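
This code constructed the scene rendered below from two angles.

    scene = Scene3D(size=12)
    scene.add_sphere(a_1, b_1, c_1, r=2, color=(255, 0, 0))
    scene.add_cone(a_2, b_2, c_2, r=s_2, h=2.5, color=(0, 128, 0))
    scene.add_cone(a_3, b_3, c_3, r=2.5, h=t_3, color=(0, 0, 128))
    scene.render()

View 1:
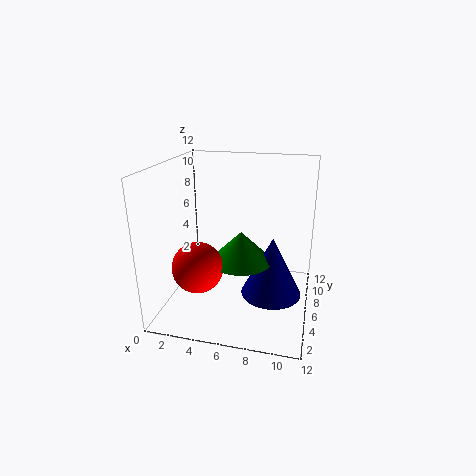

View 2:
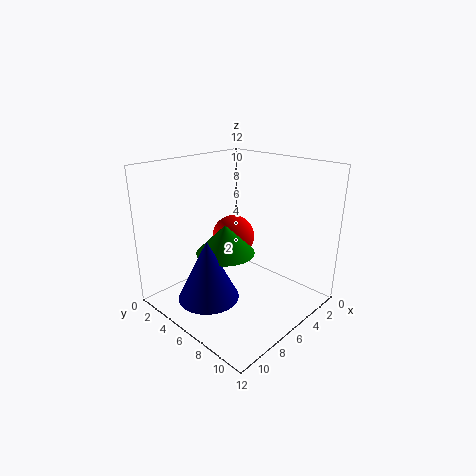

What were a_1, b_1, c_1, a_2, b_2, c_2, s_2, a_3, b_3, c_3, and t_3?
a_1 = 3.5; b_1 = 3; c_1 = 4.5; a_2 = 6.5; b_2 = 5; c_2 = 4.5; s_2 = 2.5; a_3 = 9; b_3 = 5.5; c_3 = 1.5; t_3 = 5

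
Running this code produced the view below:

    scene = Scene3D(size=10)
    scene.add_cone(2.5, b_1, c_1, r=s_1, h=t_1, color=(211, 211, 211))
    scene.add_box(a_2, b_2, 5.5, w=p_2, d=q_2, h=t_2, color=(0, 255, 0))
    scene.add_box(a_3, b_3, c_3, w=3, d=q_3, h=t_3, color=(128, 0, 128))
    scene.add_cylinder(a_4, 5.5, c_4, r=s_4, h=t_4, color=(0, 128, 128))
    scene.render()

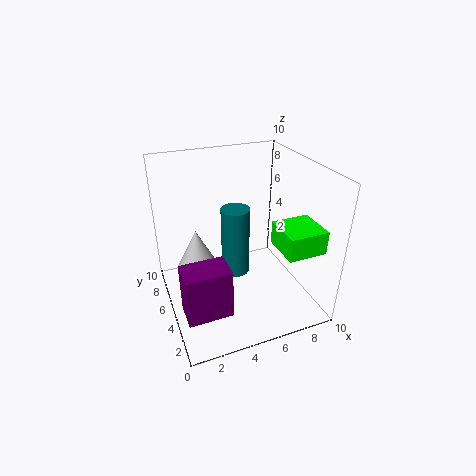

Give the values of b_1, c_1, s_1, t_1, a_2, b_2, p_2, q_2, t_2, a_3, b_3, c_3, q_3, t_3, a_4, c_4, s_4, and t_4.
b_1 = 7, c_1 = 2, s_1 = 1.5, t_1 = 3, a_2 = 6.5, b_2 = 0.5, p_2 = 2.5, q_2 = 2.5, t_2 = 1.5, a_3 = 0.5, b_3 = 2, c_3 = 1, q_3 = 2, t_3 = 3.5, a_4 = 5, c_4 = 2, s_4 = 1, t_4 = 5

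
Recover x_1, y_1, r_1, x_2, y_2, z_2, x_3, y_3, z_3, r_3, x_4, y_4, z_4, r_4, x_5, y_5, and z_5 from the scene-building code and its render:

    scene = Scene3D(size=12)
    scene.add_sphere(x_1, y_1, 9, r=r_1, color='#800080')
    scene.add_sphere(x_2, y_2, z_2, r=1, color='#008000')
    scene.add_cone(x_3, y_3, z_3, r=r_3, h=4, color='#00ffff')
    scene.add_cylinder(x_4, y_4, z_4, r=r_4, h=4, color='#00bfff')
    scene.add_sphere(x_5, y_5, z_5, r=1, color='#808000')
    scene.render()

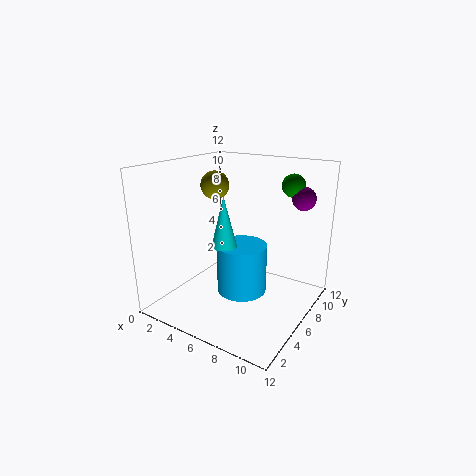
x_1 = 10
y_1 = 10
r_1 = 1
x_2 = 9
y_2 = 10
z_2 = 10
x_3 = 6
y_3 = 4
z_3 = 6
r_3 = 1
x_4 = 7
y_4 = 5
z_4 = 2
r_4 = 2
x_5 = 6
y_5 = 3
z_5 = 11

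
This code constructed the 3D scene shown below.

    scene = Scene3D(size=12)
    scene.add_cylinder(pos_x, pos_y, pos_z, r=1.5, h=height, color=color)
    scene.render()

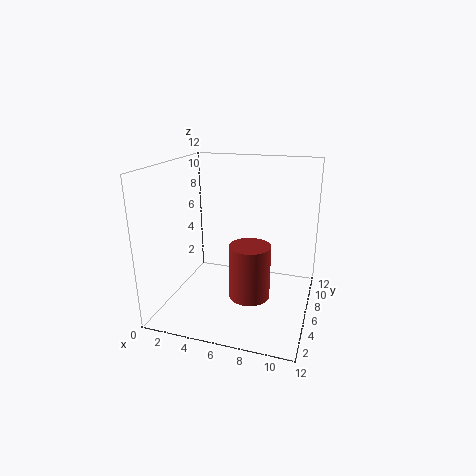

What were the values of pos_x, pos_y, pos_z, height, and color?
pos_x = 8; pos_y = 2.5; pos_z = 3; height = 4; color = 'brown'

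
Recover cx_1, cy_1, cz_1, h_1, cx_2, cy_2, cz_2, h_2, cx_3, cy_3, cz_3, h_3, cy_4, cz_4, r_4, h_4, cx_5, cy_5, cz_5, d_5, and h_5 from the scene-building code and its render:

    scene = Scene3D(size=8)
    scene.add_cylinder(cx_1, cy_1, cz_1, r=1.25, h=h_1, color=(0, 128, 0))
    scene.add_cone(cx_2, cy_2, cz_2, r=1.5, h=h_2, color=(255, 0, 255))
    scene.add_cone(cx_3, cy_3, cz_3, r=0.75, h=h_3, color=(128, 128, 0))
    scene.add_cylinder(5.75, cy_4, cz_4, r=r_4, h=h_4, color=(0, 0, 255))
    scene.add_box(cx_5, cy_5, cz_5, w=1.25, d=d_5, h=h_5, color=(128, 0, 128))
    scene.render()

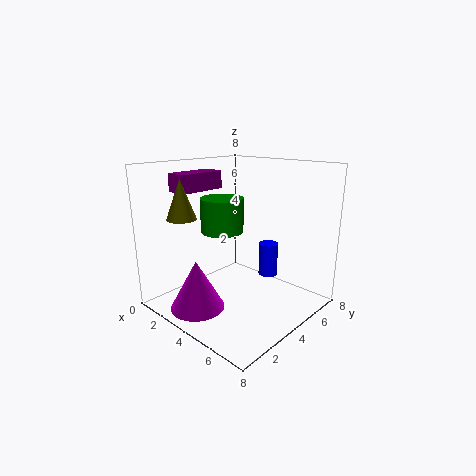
cx_1 = 2.5
cy_1 = 4.25
cz_1 = 4
h_1 = 2
cx_2 = 3
cy_2 = 1.75
cz_2 = 0.25
h_2 = 2.75
cx_3 = 3
cy_3 = 1
cz_3 = 5.5
h_3 = 2
cy_4 = 4.5
cz_4 = 2.25
r_4 = 0.5
h_4 = 1.75
cx_5 = 1
cy_5 = 1.75
cz_5 = 6.5
d_5 = 2.75
h_5 = 1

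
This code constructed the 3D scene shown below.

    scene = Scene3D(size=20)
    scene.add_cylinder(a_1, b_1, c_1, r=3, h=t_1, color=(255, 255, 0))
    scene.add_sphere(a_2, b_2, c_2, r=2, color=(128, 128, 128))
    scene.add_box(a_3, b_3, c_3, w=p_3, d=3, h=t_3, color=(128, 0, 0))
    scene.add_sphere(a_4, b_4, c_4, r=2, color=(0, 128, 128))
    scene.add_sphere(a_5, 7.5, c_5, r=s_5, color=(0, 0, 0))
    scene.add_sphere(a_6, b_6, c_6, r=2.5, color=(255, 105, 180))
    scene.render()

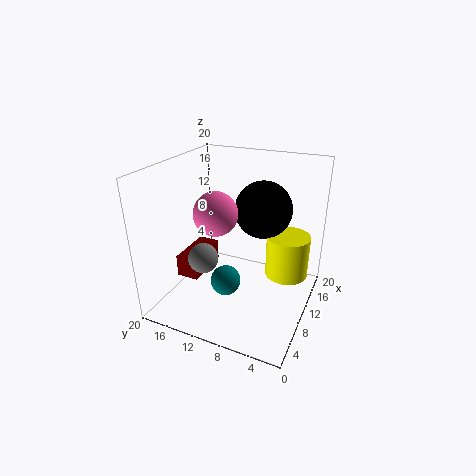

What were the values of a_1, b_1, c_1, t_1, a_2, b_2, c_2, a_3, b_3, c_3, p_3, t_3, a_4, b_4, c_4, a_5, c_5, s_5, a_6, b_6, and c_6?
a_1 = 12.5, b_1 = 3.5, c_1 = 4.5, t_1 = 6, a_2 = 5.5, b_2 = 13, c_2 = 8.5, a_3 = 5, b_3 = 14, c_3 = 5, p_3 = 6.5, t_3 = 3, a_4 = 6, b_4 = 10, c_4 = 5.5, a_5 = 13, c_5 = 13.5, s_5 = 4, a_6 = 3, b_6 = 9.5, c_6 = 16.5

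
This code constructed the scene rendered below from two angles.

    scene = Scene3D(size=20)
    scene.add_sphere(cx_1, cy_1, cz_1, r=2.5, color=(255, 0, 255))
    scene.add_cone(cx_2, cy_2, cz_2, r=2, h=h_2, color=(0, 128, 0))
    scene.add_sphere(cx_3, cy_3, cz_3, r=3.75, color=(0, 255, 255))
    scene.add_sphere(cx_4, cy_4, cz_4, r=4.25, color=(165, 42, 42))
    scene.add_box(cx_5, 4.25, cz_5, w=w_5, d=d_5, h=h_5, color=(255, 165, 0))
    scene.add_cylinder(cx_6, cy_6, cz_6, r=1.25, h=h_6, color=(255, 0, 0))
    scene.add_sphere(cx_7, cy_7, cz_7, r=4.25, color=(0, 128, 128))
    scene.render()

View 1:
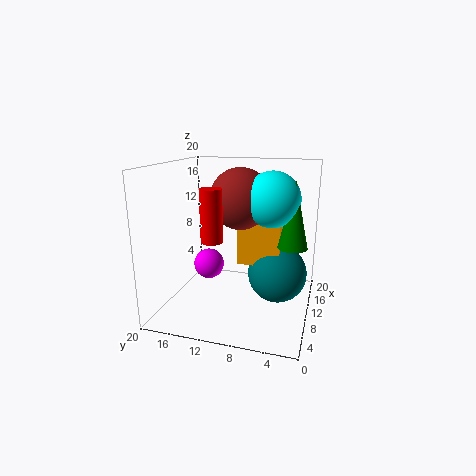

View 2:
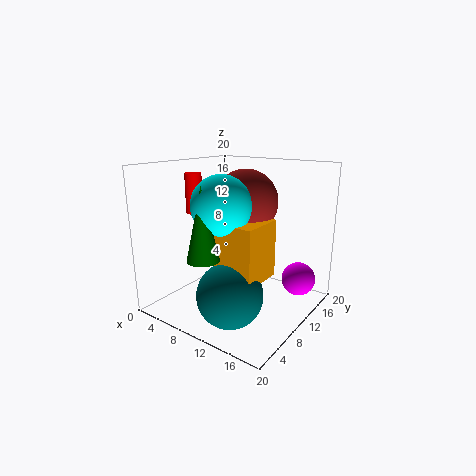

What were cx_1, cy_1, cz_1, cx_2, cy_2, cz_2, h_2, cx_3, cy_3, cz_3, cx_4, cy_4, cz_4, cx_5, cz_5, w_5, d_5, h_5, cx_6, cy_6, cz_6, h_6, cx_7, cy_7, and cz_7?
cx_1 = 16.25; cy_1 = 17; cz_1 = 2.75; cx_2 = 10.25; cy_2 = 2.5; cz_2 = 9.25; h_2 = 9; cx_3 = 10.75; cy_3 = 5.5; cz_3 = 15.5; cx_4 = 11.25; cy_4 = 10; cz_4 = 15.25; cx_5 = 10.25; cz_5 = 6; w_5 = 5.5; d_5 = 6; h_5 = 7.5; cx_6 = 1.5; cy_6 = 10.5; cz_6 = 12.25; h_6 = 6; cx_7 = 12.5; cy_7 = 4.75; cz_7 = 4.25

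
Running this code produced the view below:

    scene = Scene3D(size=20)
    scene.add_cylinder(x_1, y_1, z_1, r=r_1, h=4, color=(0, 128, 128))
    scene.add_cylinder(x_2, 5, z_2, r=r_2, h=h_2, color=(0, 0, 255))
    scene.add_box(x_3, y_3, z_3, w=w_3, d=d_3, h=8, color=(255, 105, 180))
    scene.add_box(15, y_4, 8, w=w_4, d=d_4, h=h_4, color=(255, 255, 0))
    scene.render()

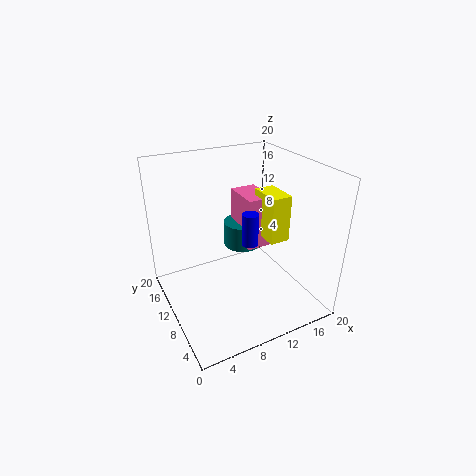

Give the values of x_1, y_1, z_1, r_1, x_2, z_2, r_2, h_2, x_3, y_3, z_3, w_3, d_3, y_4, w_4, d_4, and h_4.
x_1 = 14, y_1 = 16, z_1 = 5, r_1 = 3, x_2 = 9, z_2 = 12, r_2 = 1, h_2 = 4, x_3 = 13, y_3 = 12, z_3 = 6, w_3 = 4, d_3 = 6, y_4 = 9, w_4 = 3, d_4 = 5, h_4 = 7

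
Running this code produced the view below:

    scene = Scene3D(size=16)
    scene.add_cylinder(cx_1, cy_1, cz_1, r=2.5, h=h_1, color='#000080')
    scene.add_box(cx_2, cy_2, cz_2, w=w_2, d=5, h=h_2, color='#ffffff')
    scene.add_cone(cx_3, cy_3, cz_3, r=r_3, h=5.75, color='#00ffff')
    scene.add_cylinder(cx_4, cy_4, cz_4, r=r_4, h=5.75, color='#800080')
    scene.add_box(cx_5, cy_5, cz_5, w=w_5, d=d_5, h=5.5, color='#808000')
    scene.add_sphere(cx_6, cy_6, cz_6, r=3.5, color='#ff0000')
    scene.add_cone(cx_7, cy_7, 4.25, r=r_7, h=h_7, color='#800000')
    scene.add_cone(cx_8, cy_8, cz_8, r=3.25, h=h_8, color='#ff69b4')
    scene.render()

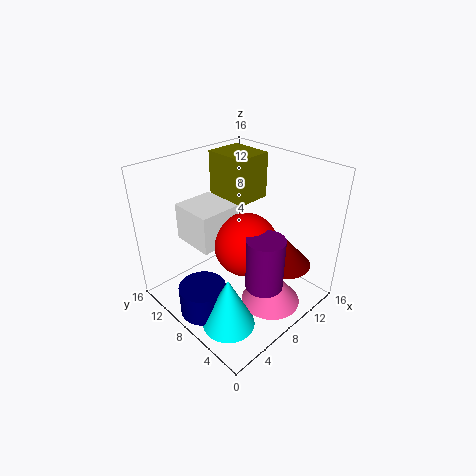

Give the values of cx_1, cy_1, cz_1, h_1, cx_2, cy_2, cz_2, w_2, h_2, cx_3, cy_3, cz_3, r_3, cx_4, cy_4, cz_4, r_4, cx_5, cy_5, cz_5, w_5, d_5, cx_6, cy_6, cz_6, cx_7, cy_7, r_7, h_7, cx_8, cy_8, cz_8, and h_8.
cx_1 = 2.5
cy_1 = 7.75
cz_1 = 1.25
h_1 = 3.25
cx_2 = 4
cy_2 = 8.75
cz_2 = 7.25
w_2 = 4.75
h_2 = 4.25
cx_3 = 3.25
cy_3 = 4.5
cz_3 = 1
r_3 = 2.75
cx_4 = 7.5
cy_4 = 3.5
cz_4 = 4.25
r_4 = 2
cx_5 = 10.25
cy_5 = 10
cz_5 = 10.25
w_5 = 4.5
d_5 = 5.25
cx_6 = 8.25
cy_6 = 7
cz_6 = 7.5
cx_7 = 12.25
cy_7 = 4.5
r_7 = 3
h_7 = 3.25
cx_8 = 8.75
cy_8 = 3.5
cz_8 = 1.5
h_8 = 4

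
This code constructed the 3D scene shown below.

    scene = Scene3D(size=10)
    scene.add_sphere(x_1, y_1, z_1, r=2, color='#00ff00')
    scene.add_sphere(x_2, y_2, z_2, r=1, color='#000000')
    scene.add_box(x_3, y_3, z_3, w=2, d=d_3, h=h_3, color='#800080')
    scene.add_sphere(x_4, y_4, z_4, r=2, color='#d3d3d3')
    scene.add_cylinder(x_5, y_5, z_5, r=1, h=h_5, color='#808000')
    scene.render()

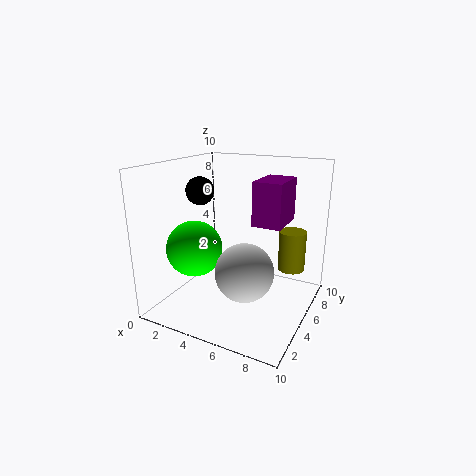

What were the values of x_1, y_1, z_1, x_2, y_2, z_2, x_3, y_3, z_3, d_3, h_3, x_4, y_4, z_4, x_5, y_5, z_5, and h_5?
x_1 = 2, y_1 = 4, z_1 = 4, x_2 = 2, y_2 = 5, z_2 = 8, x_3 = 6, y_3 = 5, z_3 = 6, d_3 = 3, h_3 = 3, x_4 = 6, y_4 = 4, z_4 = 3, x_5 = 8, y_5 = 8, z_5 = 2, h_5 = 3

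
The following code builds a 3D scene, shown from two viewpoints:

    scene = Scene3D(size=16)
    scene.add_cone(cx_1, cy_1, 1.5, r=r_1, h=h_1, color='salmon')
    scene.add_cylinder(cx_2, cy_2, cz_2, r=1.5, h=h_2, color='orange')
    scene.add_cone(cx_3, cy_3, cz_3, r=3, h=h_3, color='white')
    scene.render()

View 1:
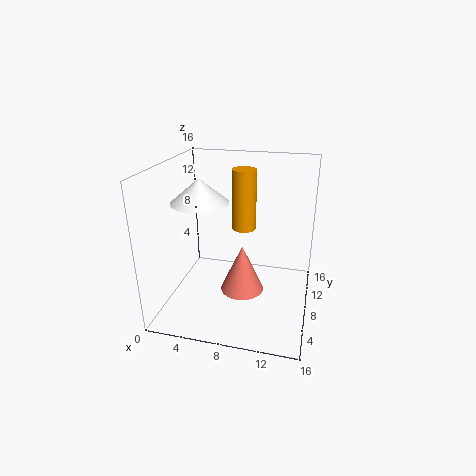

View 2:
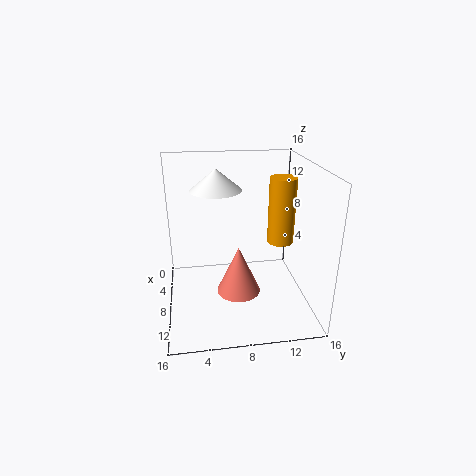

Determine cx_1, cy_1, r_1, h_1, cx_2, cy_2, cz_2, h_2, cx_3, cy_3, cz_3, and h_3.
cx_1 = 8.5
cy_1 = 8
r_1 = 2.5
h_1 = 5.5
cx_2 = 7.5
cy_2 = 13
cz_2 = 7
h_2 = 7.5
cx_3 = 4.5
cy_3 = 6
cz_3 = 12.5
h_3 = 2.5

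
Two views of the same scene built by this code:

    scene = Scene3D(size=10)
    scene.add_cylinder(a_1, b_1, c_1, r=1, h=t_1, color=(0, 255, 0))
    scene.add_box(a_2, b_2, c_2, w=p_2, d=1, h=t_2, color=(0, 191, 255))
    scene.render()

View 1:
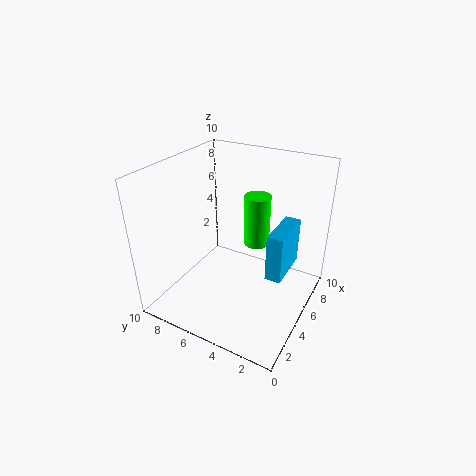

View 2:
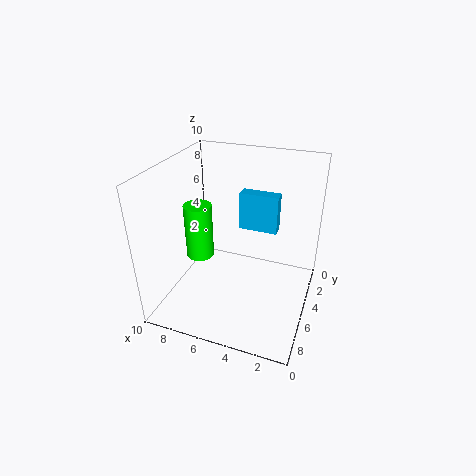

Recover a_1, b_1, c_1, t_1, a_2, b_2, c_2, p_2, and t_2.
a_1 = 8
b_1 = 5
c_1 = 3
t_1 = 4
a_2 = 3
b_2 = 1
c_2 = 4
p_2 = 3
t_2 = 3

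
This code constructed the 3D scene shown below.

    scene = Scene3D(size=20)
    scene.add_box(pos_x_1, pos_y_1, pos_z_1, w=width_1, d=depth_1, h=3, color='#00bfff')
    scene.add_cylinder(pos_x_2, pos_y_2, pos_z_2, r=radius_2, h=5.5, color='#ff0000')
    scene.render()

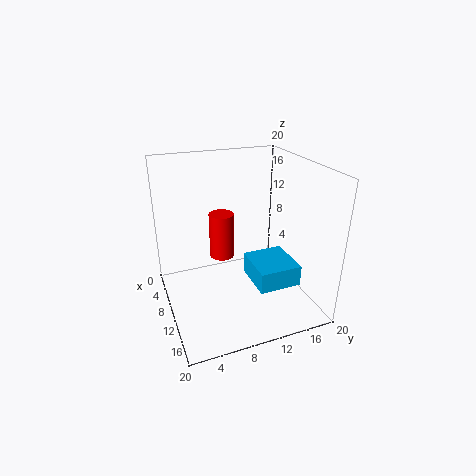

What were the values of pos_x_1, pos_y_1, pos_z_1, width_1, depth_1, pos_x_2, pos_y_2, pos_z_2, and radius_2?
pos_x_1 = 8.5, pos_y_1 = 11.5, pos_z_1 = 3.5, width_1 = 6.5, depth_1 = 6, pos_x_2 = 13.5, pos_y_2 = 6.5, pos_z_2 = 10, radius_2 = 1.5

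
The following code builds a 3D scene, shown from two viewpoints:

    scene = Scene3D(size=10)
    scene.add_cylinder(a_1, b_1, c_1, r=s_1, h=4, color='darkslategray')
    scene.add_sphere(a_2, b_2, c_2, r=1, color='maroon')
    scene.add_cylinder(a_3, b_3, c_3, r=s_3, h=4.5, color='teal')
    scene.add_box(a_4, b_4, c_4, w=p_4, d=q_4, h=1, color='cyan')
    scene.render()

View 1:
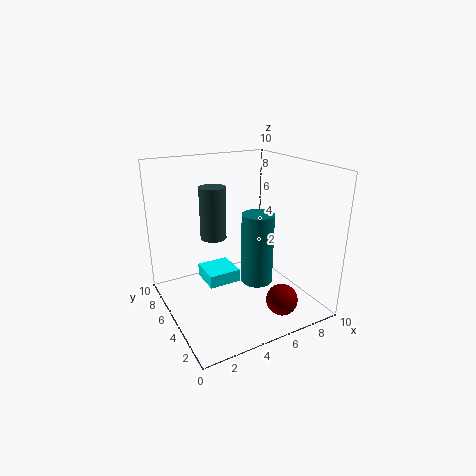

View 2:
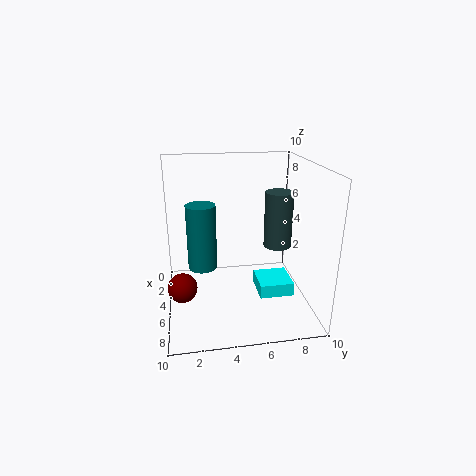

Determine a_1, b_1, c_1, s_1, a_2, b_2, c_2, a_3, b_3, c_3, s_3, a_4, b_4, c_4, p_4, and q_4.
a_1 = 4.5, b_1 = 8, c_1 = 4, s_1 = 1, a_2 = 6, b_2 = 1, c_2 = 2, a_3 = 5, b_3 = 2.5, c_3 = 3, s_3 = 1, a_4 = 3.5, b_4 = 6.5, c_4 = 0.5, p_4 = 2.5, q_4 = 2.5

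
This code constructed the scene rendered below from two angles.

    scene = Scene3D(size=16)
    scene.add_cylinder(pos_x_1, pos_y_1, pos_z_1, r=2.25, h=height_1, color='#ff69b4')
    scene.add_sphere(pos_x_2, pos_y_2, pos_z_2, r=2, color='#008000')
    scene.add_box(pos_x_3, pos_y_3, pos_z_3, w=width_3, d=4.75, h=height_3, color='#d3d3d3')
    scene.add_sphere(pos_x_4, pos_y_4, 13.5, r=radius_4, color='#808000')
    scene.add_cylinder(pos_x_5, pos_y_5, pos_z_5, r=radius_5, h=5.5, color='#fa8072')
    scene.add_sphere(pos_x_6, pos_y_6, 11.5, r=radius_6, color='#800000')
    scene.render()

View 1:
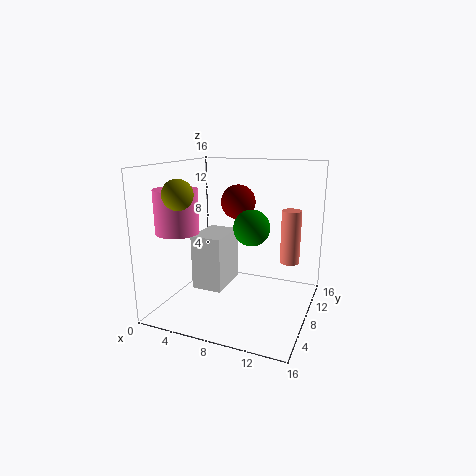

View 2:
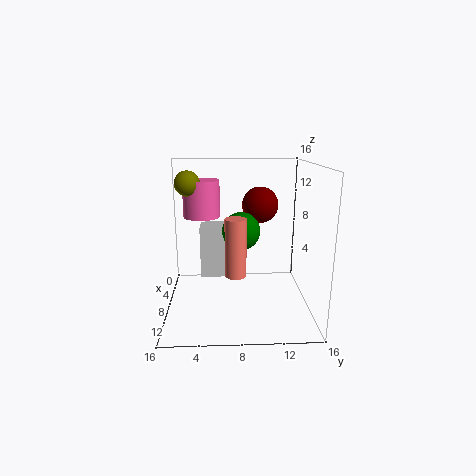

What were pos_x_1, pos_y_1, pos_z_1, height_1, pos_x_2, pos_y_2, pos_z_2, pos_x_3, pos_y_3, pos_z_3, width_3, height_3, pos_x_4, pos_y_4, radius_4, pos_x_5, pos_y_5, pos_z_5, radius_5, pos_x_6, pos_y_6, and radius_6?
pos_x_1 = 3
pos_y_1 = 3.75
pos_z_1 = 9.25
height_1 = 4.5
pos_x_2 = 9.5
pos_y_2 = 8.25
pos_z_2 = 9.25
pos_x_3 = 4.5
pos_y_3 = 3.75
pos_z_3 = 3.25
width_3 = 3.25
height_3 = 5.75
pos_x_4 = 4.25
pos_y_4 = 2.25
radius_4 = 1.5
pos_x_5 = 14
pos_y_5 = 7.5
pos_z_5 = 6.25
radius_5 = 1
pos_x_6 = 7
pos_y_6 = 10.5
radius_6 = 2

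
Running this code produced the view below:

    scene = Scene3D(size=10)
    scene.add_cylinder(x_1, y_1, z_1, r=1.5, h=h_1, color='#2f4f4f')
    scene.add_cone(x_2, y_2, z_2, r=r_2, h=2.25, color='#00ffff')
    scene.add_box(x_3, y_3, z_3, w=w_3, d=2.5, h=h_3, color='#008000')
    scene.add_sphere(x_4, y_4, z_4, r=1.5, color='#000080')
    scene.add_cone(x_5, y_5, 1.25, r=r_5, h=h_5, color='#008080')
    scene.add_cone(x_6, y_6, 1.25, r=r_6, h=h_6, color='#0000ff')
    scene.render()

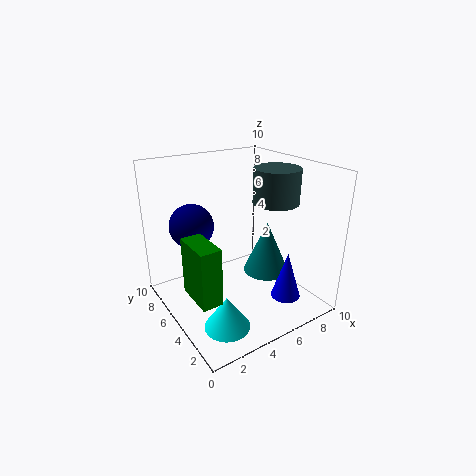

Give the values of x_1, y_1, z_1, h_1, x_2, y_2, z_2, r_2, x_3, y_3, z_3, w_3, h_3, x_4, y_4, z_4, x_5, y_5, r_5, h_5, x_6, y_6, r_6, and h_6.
x_1 = 6.75
y_1 = 3.25
z_1 = 7.75
h_1 = 2.25
x_2 = 2.5
y_2 = 2.5
z_2 = 0.25
r_2 = 1.5
x_3 = 0.25
y_3 = 1.25
z_3 = 3.25
w_3 = 1.25
h_3 = 3.5
x_4 = 2.25
y_4 = 6.5
z_4 = 6
x_5 = 8
y_5 = 5.5
r_5 = 1.75
h_5 = 4
x_6 = 7
y_6 = 2
r_6 = 1
h_6 = 3.25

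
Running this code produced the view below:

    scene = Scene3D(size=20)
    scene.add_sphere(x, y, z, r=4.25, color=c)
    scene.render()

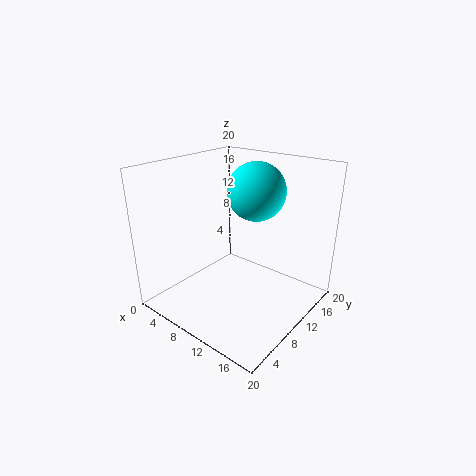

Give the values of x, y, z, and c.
x = 9.75, y = 14.5, z = 15.5, c = 'cyan'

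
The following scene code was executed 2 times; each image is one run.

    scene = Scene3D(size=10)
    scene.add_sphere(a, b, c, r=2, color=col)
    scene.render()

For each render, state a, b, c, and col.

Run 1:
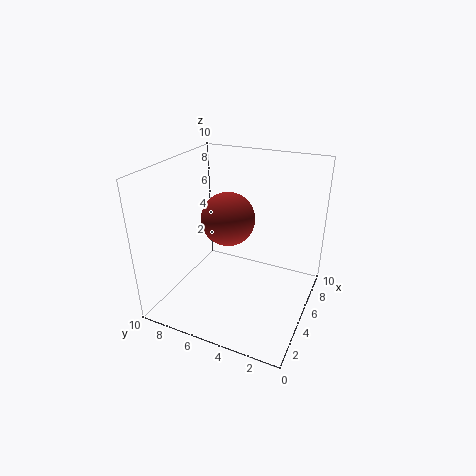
a = 6.5, b = 6.5, c = 5.5, col = 'brown'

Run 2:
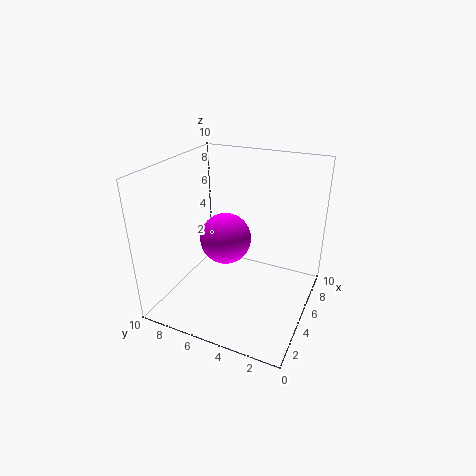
a = 7, b = 7, c = 3.5, col = 'magenta'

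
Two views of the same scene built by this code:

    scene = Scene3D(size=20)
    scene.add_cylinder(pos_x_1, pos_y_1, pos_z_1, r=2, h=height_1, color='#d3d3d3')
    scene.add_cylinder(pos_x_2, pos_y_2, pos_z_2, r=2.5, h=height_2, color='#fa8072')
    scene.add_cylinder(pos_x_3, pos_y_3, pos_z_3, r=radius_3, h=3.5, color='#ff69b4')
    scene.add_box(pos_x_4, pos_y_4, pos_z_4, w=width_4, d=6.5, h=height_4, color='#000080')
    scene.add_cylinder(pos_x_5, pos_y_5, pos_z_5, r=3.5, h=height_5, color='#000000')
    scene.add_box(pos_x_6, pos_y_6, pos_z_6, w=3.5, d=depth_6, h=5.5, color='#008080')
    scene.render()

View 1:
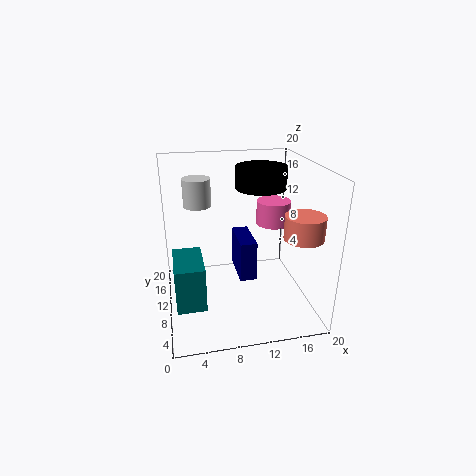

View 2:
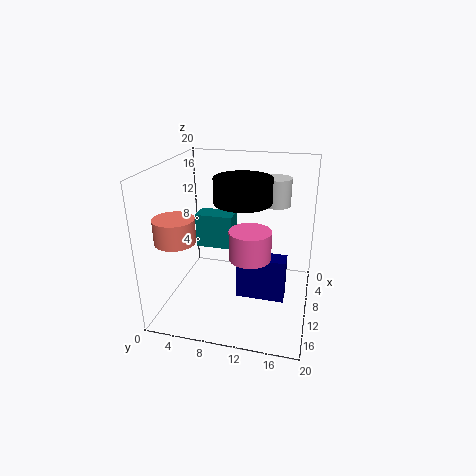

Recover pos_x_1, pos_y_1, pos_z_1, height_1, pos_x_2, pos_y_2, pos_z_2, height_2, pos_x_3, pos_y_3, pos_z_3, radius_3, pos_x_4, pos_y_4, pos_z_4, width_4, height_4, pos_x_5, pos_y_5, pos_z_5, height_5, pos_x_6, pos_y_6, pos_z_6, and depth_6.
pos_x_1 = 5
pos_y_1 = 14.5
pos_z_1 = 13.5
height_1 = 4
pos_x_2 = 17
pos_y_2 = 4
pos_z_2 = 12
height_2 = 3
pos_x_3 = 16
pos_y_3 = 13
pos_z_3 = 10.5
radius_3 = 2.5
pos_x_4 = 10.5
pos_y_4 = 10.5
pos_z_4 = 2.5
width_4 = 2.5
height_4 = 6
pos_x_5 = 13.5
pos_y_5 = 11.5
pos_z_5 = 16.5
height_5 = 3
pos_x_6 = 1
pos_y_6 = 1.5
pos_z_6 = 5
depth_6 = 6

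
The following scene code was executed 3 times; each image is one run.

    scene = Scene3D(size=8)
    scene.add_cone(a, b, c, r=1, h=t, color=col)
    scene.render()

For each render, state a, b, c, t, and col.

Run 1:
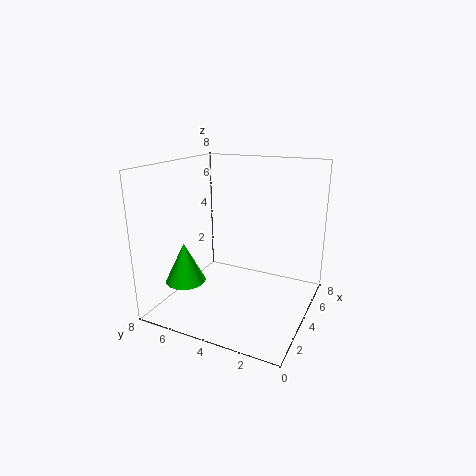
a = 1
b = 5.5
c = 2.5
t = 2
col = 'lime'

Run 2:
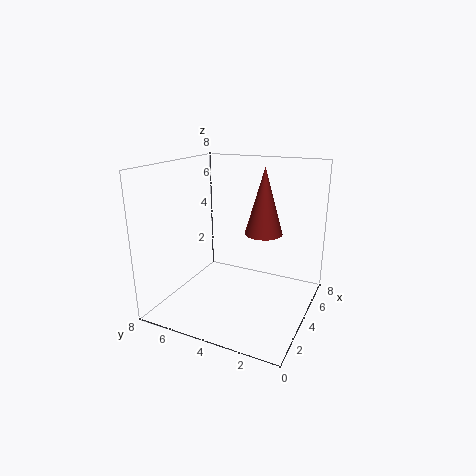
a = 4
b = 2.5
c = 4.5
t = 3.5
col = 'brown'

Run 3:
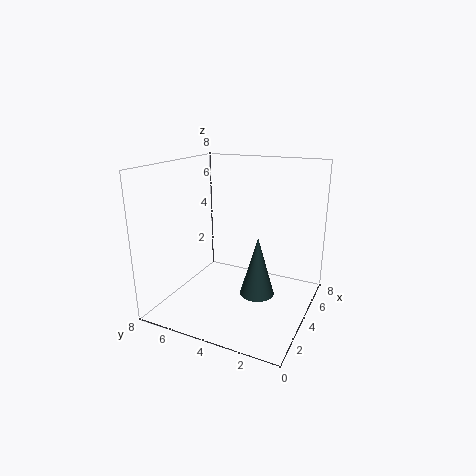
a = 4.5
b = 3
c = 0.5
t = 3.5
col = 'darkslategray'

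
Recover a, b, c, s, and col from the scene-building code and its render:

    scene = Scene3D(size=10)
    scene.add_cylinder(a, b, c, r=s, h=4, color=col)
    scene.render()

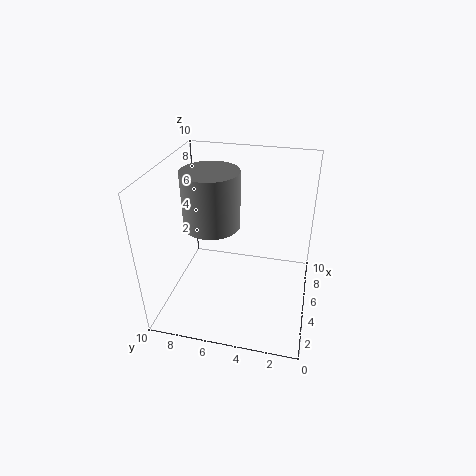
a = 5.5
b = 7
c = 5.5
s = 2
col = 'gray'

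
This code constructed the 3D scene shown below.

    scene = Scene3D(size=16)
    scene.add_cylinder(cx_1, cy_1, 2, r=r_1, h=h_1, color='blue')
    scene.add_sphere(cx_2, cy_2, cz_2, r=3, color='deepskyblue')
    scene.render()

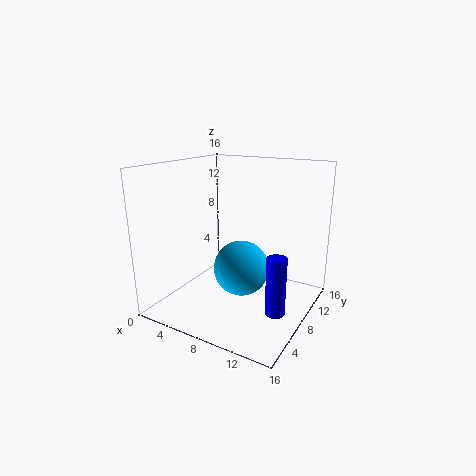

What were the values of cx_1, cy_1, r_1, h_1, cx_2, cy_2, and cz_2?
cx_1 = 14; cy_1 = 5; r_1 = 1; h_1 = 6; cx_2 = 9; cy_2 = 7; cz_2 = 5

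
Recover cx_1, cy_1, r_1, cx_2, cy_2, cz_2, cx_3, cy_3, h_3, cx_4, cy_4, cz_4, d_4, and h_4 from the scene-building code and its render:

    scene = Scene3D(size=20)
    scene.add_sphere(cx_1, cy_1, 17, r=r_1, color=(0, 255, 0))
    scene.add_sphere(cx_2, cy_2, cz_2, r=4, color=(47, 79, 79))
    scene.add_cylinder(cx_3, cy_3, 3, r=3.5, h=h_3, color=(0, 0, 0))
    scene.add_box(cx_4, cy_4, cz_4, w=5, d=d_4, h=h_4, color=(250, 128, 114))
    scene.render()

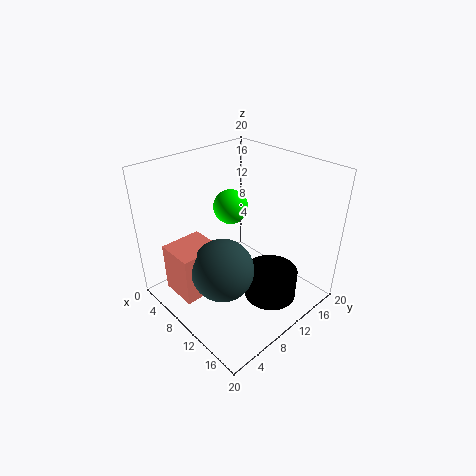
cx_1 = 12.5
cy_1 = 6.5
r_1 = 2
cx_2 = 12.5
cy_2 = 5
cz_2 = 8.5
cx_3 = 15.5
cy_3 = 11
h_3 = 4
cx_4 = 6
cy_4 = 0.5
cz_4 = 4.5
d_4 = 5.5
h_4 = 6.5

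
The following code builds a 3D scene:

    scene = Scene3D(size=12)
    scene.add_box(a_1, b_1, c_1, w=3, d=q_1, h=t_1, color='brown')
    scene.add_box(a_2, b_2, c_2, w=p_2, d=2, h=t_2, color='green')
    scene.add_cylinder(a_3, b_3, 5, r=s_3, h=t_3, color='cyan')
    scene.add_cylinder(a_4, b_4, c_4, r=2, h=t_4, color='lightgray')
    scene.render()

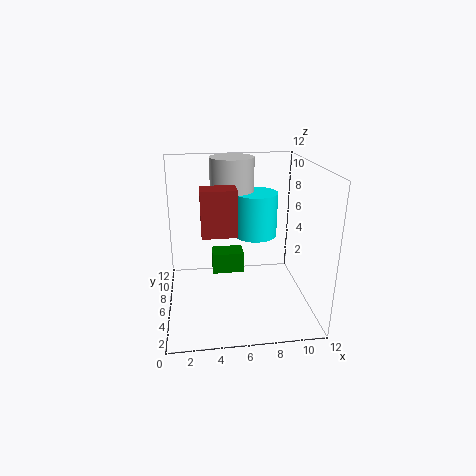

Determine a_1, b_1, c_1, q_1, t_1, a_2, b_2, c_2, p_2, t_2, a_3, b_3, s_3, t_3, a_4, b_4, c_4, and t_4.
a_1 = 3
b_1 = 6
c_1 = 6
q_1 = 2
t_1 = 4
a_2 = 4
b_2 = 9
c_2 = 1
p_2 = 3
t_2 = 2
a_3 = 8
b_3 = 9
s_3 = 2
t_3 = 4
a_4 = 6
b_4 = 10
c_4 = 7
t_4 = 5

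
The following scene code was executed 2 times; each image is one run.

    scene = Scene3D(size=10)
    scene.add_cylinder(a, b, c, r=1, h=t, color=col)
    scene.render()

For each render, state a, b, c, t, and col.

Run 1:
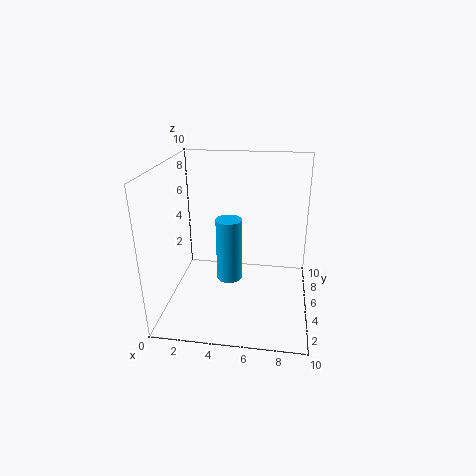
a = 4; b = 7; c = 0.5; t = 5; col = 'deepskyblue'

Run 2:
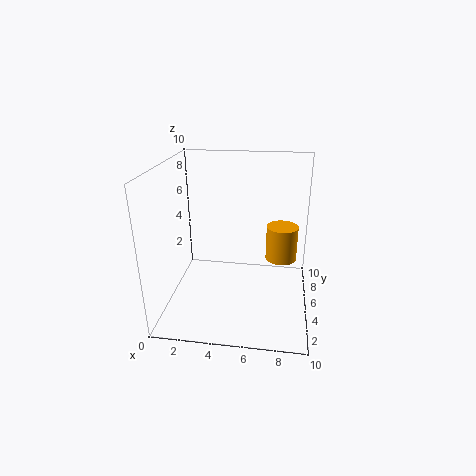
a = 8; b = 4; c = 4.25; t = 2.25; col = 'orange'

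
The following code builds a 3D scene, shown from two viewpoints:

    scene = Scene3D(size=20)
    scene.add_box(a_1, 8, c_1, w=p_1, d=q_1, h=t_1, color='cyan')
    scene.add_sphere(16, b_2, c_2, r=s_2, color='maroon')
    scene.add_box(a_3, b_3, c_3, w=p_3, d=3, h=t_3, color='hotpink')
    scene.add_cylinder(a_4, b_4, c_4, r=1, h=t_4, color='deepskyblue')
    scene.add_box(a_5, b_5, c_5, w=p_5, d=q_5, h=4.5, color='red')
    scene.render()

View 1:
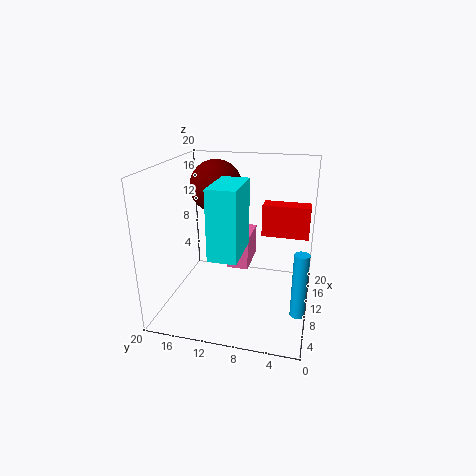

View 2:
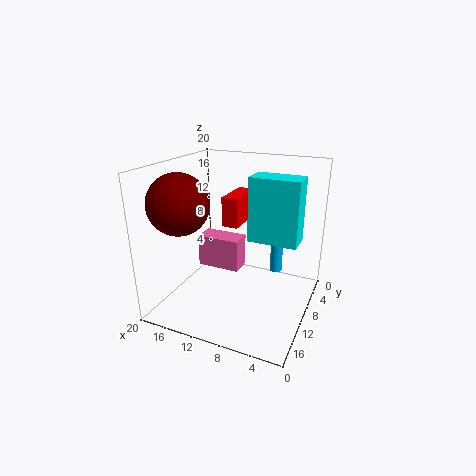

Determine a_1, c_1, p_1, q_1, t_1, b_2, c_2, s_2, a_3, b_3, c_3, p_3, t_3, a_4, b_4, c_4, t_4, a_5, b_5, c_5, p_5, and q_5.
a_1 = 1.5, c_1 = 10.5, p_1 = 6.5, q_1 = 3.5, t_1 = 8.5, b_2 = 15, c_2 = 15.5, s_2 = 4, a_3 = 9.5, b_3 = 8.5, c_3 = 5.5, p_3 = 6, t_3 = 4.5, a_4 = 7, b_4 = 1, c_4 = 1, t_4 = 9, a_5 = 11.5, b_5 = 0.5, c_5 = 10, p_5 = 2.5, q_5 = 6.5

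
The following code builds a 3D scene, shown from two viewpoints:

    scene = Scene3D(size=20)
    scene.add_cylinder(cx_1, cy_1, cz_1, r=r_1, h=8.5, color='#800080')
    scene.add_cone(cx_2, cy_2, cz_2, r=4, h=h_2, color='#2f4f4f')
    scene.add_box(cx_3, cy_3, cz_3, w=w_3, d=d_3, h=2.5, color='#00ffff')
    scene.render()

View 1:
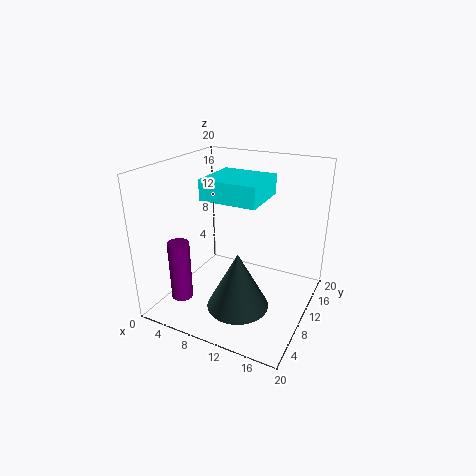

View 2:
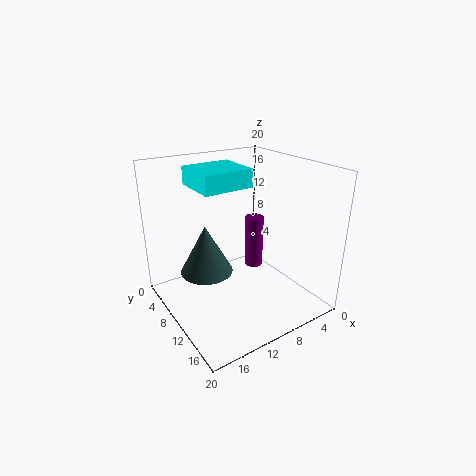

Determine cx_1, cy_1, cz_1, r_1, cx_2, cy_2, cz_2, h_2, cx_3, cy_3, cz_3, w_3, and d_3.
cx_1 = 3.5; cy_1 = 5; cz_1 = 1.5; r_1 = 1.5; cx_2 = 12.5; cy_2 = 5; cz_2 = 3; h_2 = 7.5; cx_3 = 8; cy_3 = 4; cz_3 = 17; w_3 = 7; d_3 = 6.5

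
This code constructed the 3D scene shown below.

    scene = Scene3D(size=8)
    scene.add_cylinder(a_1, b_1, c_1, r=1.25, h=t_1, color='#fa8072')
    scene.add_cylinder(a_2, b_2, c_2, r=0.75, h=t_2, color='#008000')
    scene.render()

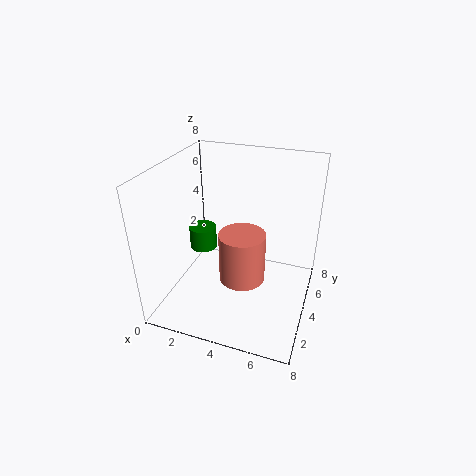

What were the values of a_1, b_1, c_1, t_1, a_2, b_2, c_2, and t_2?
a_1 = 4.5; b_1 = 3.25; c_1 = 2; t_1 = 2.75; a_2 = 2; b_2 = 3.75; c_2 = 3.25; t_2 = 1.25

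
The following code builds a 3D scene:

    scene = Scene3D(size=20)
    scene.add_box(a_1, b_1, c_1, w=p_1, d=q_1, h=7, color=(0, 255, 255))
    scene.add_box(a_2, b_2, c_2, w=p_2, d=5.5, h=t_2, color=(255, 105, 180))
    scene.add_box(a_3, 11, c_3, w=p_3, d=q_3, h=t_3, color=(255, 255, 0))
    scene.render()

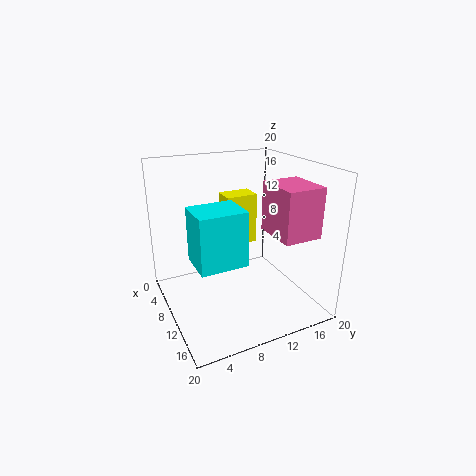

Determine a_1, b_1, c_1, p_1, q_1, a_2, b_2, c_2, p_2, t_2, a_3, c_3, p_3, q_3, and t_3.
a_1 = 11
b_1 = 2.5
c_1 = 9
p_1 = 5
q_1 = 6
a_2 = 9.5
b_2 = 14
c_2 = 10.5
p_2 = 6.5
t_2 = 7
a_3 = 1
c_3 = 6
p_3 = 3.5
q_3 = 5
t_3 = 8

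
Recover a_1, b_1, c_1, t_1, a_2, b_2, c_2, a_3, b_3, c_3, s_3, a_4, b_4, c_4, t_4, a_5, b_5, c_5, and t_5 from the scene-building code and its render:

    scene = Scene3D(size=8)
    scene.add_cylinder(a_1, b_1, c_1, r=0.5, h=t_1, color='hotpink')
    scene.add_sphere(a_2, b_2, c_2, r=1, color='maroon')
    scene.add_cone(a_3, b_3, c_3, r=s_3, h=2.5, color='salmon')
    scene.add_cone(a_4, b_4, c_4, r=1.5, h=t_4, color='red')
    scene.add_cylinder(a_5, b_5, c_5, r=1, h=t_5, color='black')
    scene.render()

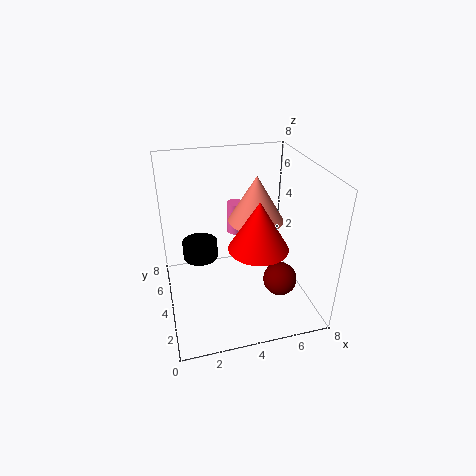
a_1 = 4.5; b_1 = 6.5; c_1 = 3; t_1 = 2; a_2 = 6.5; b_2 = 3.5; c_2 = 1; a_3 = 5; b_3 = 4; c_3 = 5; s_3 = 1.5; a_4 = 4.5; b_4 = 2; c_4 = 4.5; t_4 = 2.5; a_5 = 2; b_5 = 5; c_5 = 2.5; t_5 = 1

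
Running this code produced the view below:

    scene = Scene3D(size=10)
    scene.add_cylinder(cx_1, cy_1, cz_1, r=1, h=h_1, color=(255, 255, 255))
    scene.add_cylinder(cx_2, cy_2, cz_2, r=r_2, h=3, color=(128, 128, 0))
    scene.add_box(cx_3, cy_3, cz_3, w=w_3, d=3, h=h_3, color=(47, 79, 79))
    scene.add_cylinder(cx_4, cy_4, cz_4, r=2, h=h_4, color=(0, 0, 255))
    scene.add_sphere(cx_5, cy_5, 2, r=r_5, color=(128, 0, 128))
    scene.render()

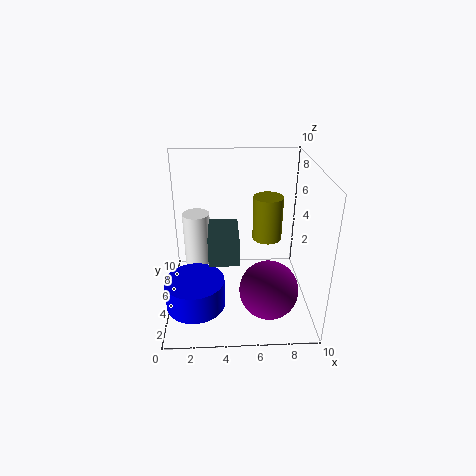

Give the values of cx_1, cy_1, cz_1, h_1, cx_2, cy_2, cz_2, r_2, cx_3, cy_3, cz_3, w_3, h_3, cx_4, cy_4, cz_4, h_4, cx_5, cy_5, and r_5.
cx_1 = 2
cy_1 = 7
cz_1 = 2
h_1 = 4
cx_2 = 7
cy_2 = 5
cz_2 = 5
r_2 = 1
cx_3 = 3
cy_3 = 3
cz_3 = 4
w_3 = 2
h_3 = 2
cx_4 = 2
cy_4 = 3
cz_4 = 1
h_4 = 2
cx_5 = 7
cy_5 = 3
r_5 = 2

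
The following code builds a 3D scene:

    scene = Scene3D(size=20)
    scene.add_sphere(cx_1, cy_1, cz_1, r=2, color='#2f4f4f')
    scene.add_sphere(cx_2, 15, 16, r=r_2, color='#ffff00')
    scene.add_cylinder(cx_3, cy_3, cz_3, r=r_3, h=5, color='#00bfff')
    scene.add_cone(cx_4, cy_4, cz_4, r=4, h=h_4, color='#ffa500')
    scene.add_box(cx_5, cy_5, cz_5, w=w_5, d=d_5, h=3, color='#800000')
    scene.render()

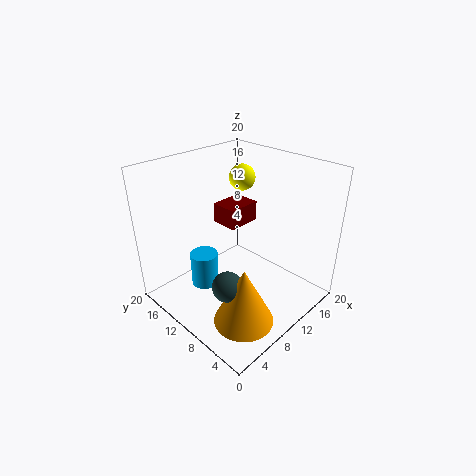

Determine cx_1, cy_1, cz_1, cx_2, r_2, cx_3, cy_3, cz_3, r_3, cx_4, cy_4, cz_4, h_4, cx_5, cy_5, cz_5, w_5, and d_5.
cx_1 = 5, cy_1 = 7, cz_1 = 6, cx_2 = 16, r_2 = 2, cx_3 = 7, cy_3 = 14, cz_3 = 2, r_3 = 2, cx_4 = 6, cy_4 = 5, cz_4 = 1, h_4 = 8, cx_5 = 11, cy_5 = 12, cz_5 = 10, w_5 = 5, d_5 = 4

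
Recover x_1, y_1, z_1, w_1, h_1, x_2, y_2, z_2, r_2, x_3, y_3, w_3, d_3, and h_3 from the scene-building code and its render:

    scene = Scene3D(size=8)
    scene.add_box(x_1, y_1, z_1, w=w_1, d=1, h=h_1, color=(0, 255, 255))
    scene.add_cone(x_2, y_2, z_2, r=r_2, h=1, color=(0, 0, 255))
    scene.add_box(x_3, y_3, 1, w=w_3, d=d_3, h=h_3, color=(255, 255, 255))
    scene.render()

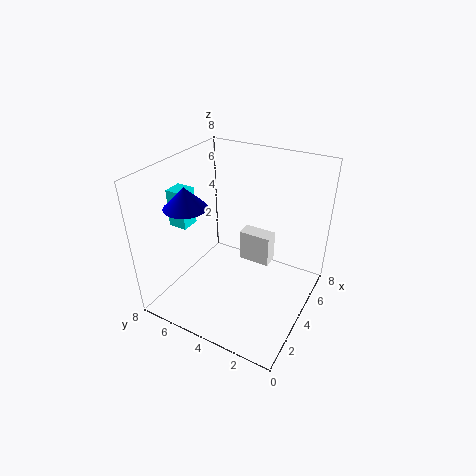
x_1 = 2, y_1 = 6, z_1 = 5, w_1 = 1, h_1 = 2, x_2 = 1, y_2 = 5, z_2 = 7, r_2 = 1, x_3 = 6, y_3 = 3, w_3 = 1, d_3 = 2, h_3 = 2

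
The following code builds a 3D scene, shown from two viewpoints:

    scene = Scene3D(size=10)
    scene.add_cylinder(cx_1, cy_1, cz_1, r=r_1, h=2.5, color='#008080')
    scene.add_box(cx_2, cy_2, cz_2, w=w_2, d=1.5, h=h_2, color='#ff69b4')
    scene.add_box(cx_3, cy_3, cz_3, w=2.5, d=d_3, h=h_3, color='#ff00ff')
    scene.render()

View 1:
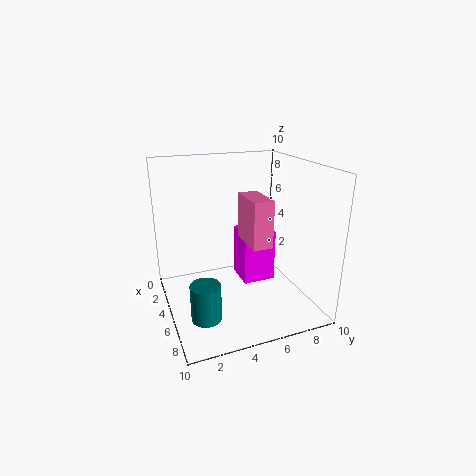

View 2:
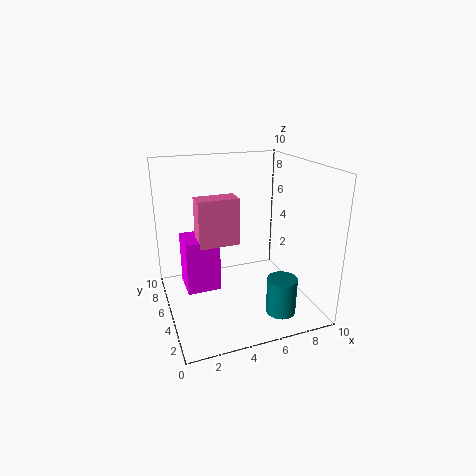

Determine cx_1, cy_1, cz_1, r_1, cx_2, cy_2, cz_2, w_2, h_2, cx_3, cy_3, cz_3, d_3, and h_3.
cx_1 = 7; cy_1 = 2; cz_1 = 0.5; r_1 = 1; cx_2 = 2.5; cy_2 = 6; cz_2 = 4; w_2 = 3; h_2 = 3.5; cx_3 = 1.5; cy_3 = 6; cz_3 = 0.5; d_3 = 2.5; h_3 = 4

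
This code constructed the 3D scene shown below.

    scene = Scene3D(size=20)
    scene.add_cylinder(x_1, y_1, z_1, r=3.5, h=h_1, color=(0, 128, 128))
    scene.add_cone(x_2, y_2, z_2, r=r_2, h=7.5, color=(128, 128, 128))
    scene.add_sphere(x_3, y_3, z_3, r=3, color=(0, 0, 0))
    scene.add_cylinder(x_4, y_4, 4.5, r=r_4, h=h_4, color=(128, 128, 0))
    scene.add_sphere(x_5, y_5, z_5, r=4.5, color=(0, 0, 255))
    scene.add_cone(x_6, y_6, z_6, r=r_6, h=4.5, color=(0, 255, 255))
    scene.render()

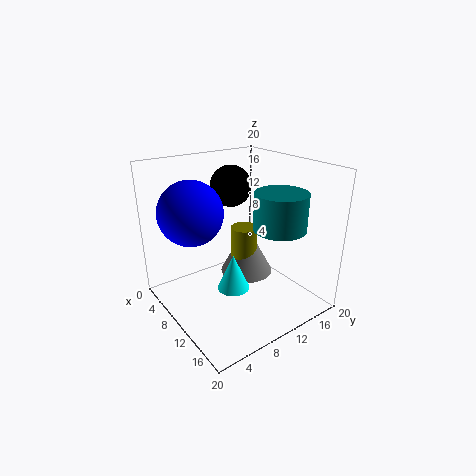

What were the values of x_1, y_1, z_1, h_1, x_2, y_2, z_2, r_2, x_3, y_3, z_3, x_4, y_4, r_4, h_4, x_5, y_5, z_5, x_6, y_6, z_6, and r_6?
x_1 = 14.5; y_1 = 13.5; z_1 = 12; h_1 = 5; x_2 = 7.5; y_2 = 13.5; z_2 = 2.5; r_2 = 4; x_3 = 5.5; y_3 = 12; z_3 = 16; x_4 = 7.5; y_4 = 13; r_4 = 2; h_4 = 5.5; x_5 = 6; y_5 = 5; z_5 = 13.5; x_6 = 14.5; y_6 = 6; z_6 = 6; r_6 = 2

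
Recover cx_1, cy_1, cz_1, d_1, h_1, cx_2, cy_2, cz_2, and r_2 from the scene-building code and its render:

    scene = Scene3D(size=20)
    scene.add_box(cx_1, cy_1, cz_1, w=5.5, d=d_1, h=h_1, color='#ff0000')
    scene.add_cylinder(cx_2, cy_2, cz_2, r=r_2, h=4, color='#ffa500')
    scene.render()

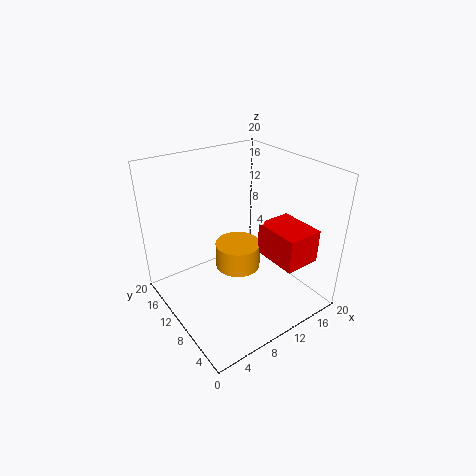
cx_1 = 14.5; cy_1 = 4; cz_1 = 5.5; d_1 = 7; h_1 = 5; cx_2 = 12.5; cy_2 = 13.5; cz_2 = 2.5; r_2 = 3.5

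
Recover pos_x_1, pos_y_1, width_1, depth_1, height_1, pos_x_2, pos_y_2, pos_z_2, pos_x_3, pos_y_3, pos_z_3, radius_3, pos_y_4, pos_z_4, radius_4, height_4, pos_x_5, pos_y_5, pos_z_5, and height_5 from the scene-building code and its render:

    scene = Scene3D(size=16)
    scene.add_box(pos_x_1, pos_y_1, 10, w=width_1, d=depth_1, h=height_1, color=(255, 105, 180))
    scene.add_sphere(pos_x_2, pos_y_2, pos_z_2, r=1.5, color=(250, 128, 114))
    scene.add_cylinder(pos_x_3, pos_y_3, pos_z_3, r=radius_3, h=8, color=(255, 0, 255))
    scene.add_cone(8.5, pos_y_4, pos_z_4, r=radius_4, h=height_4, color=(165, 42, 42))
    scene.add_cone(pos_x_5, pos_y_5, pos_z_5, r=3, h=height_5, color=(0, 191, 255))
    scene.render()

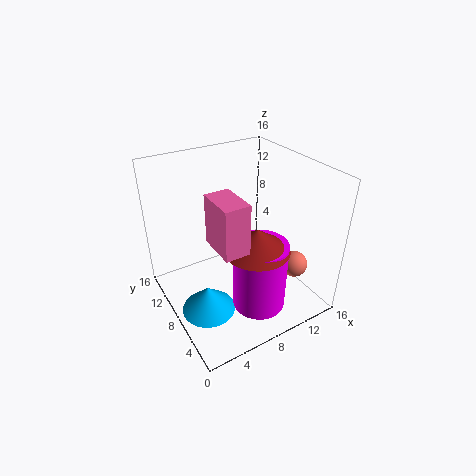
pos_x_1 = 3.5, pos_y_1 = 2.5, width_1 = 2.5, depth_1 = 4, height_1 = 5, pos_x_2 = 13.5, pos_y_2 = 4.5, pos_z_2 = 4.5, pos_x_3 = 9, pos_y_3 = 5, pos_z_3 = 0.5, radius_3 = 3, pos_y_4 = 5, pos_z_4 = 8, radius_4 = 3.5, height_4 = 2.5, pos_x_5 = 3.5, pos_y_5 = 7, pos_z_5 = 0.5, height_5 = 3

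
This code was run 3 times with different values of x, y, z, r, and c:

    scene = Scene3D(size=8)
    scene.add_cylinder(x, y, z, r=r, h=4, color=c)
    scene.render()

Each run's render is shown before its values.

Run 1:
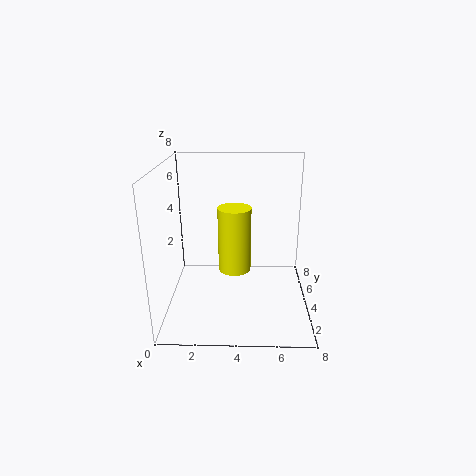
x = 3.75; y = 5.5; z = 1.25; r = 1; c = 'yellow'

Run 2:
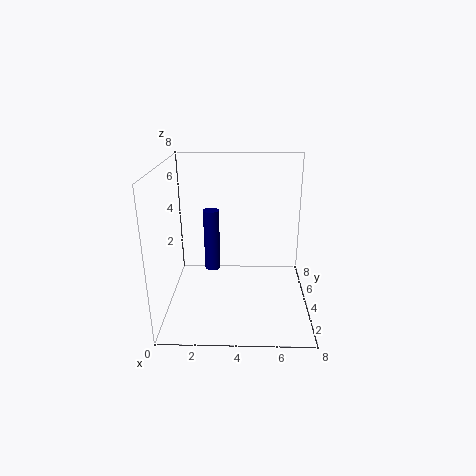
x = 2.25; y = 6.5; z = 0.75; r = 0.5; c = 'navy'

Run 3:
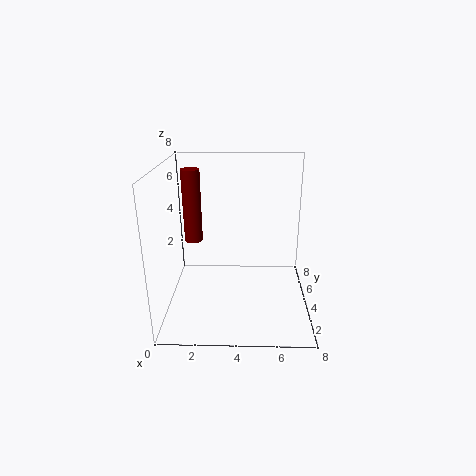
x = 1.5; y = 4.25; z = 3.75; r = 0.5; c = 'maroon'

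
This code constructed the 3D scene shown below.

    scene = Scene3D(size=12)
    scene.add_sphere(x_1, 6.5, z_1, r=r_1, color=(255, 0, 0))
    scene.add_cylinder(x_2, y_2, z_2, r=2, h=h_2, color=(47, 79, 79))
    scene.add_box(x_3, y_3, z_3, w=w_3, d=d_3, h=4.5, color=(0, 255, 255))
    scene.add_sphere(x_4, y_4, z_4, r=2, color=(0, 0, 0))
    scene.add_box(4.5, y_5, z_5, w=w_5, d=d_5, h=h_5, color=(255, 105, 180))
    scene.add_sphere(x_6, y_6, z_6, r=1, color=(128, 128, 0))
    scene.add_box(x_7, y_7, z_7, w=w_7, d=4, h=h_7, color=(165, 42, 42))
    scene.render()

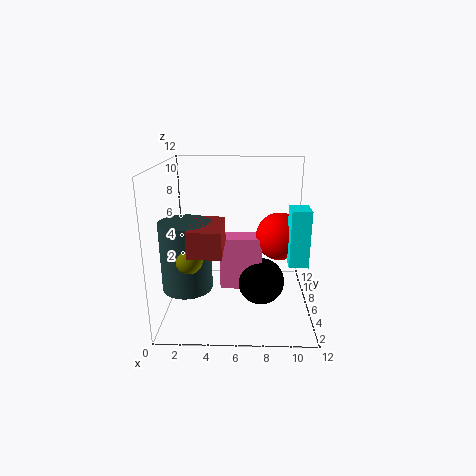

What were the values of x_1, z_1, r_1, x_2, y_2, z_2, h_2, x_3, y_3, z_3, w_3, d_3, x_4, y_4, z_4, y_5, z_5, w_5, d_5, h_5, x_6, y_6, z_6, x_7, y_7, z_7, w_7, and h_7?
x_1 = 9.5; z_1 = 6; r_1 = 2; x_2 = 2; y_2 = 4; z_2 = 2.5; h_2 = 5.5; x_3 = 10; y_3 = 3.5; z_3 = 4.5; w_3 = 1.5; d_3 = 2; x_4 = 8; y_4 = 6; z_4 = 2; y_5 = 5.5; z_5 = 1.5; w_5 = 3.5; d_5 = 2; h_5 = 4.5; x_6 = 2.5; y_6 = 2.5; z_6 = 5.5; x_7 = 2.5; y_7 = 1.5; z_7 = 6; w_7 = 2.5; h_7 = 2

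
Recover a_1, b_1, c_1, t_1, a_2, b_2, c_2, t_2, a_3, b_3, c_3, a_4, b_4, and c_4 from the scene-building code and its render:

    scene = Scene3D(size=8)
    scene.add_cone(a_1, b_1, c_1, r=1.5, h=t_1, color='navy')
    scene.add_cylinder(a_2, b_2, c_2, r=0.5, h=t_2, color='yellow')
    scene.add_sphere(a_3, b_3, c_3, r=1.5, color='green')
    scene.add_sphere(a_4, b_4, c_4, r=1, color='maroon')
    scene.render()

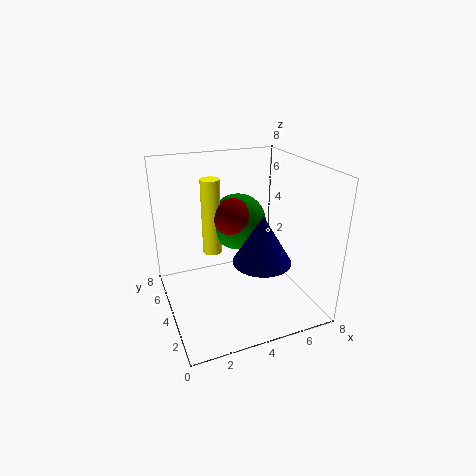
a_1 = 4.5
b_1 = 2
c_1 = 3.5
t_1 = 2.5
a_2 = 2.5
b_2 = 4
c_2 = 3.5
t_2 = 4
a_3 = 4
b_3 = 4
c_3 = 5
a_4 = 3.5
b_4 = 3.5
c_4 = 5.5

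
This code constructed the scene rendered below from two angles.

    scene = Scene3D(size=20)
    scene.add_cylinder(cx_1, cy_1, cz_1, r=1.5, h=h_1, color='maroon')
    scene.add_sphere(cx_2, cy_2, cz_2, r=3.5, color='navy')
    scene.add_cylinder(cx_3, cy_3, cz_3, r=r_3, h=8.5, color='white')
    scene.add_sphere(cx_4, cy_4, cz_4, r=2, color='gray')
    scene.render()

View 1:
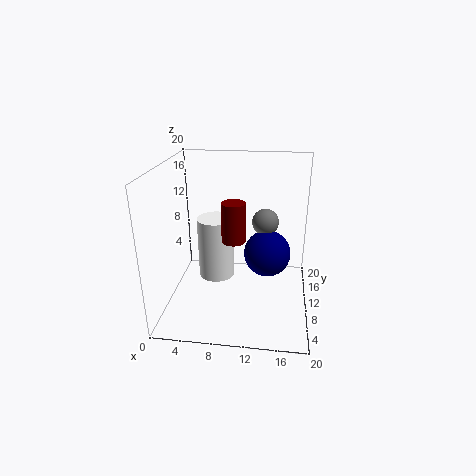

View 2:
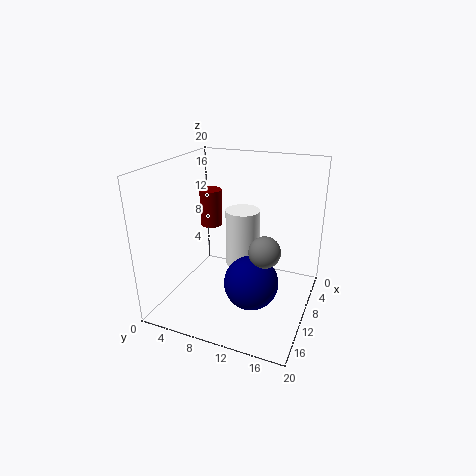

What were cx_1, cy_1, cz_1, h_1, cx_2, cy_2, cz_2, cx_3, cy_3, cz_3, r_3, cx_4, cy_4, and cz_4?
cx_1 = 10, cy_1 = 6, cz_1 = 11.5, h_1 = 5, cx_2 = 14, cy_2 = 13.5, cz_2 = 6, cx_3 = 7, cy_3 = 9.5, cz_3 = 4.5, r_3 = 2.5, cx_4 = 13.5, cy_4 = 15, cz_4 = 10.5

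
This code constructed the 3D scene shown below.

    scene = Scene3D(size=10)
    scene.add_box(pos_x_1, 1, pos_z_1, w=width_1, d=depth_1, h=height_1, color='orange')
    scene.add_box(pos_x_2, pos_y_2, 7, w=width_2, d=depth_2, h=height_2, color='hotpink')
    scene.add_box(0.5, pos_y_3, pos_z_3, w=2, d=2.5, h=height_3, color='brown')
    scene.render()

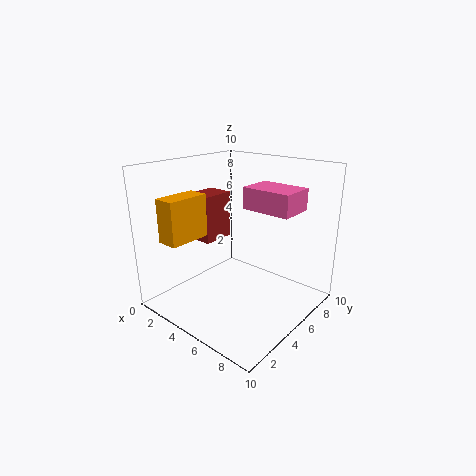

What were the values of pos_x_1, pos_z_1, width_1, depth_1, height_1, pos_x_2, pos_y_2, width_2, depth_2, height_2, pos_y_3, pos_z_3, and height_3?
pos_x_1 = 1.5, pos_z_1 = 5, width_1 = 1.5, depth_1 = 3, height_1 = 3, pos_x_2 = 5, pos_y_2 = 5.5, width_2 = 3.5, depth_2 = 2.5, height_2 = 1.5, pos_y_3 = 4.5, pos_z_3 = 4, height_3 = 3.5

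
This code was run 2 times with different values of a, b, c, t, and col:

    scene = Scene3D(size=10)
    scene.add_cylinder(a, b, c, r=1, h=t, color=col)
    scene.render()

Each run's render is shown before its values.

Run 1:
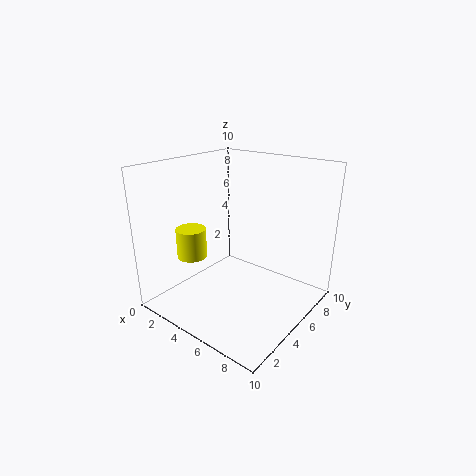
a = 3
b = 2.5
c = 4
t = 2
col = 'yellow'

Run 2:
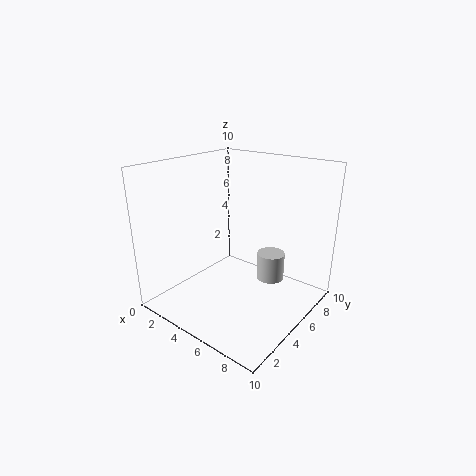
a = 6.5
b = 7
c = 1.5
t = 2
col = 'lightgray'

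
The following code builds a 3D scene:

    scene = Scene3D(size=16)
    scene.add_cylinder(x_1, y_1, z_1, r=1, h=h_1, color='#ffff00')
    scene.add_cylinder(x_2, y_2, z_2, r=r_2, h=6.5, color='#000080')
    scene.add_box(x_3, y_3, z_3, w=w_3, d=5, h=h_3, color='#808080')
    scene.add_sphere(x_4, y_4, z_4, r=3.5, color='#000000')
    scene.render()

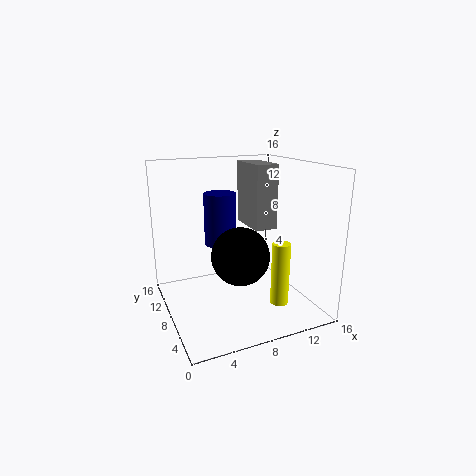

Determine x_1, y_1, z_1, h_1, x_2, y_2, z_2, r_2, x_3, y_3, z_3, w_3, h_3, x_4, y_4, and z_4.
x_1 = 11.5, y_1 = 4.5, z_1 = 1, h_1 = 7, x_2 = 8, y_2 = 13.5, z_2 = 5.5, r_2 = 2, x_3 = 9.5, y_3 = 6.5, z_3 = 9, w_3 = 2.5, h_3 = 7, x_4 = 9, y_4 = 9.5, z_4 = 5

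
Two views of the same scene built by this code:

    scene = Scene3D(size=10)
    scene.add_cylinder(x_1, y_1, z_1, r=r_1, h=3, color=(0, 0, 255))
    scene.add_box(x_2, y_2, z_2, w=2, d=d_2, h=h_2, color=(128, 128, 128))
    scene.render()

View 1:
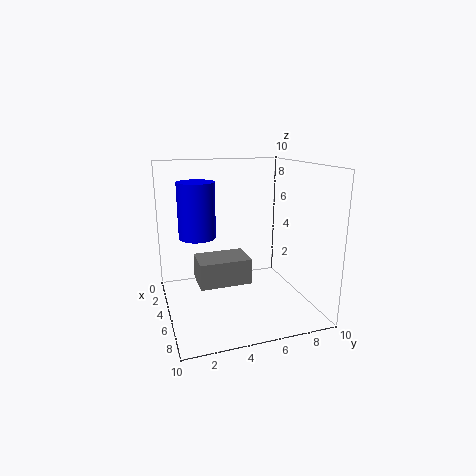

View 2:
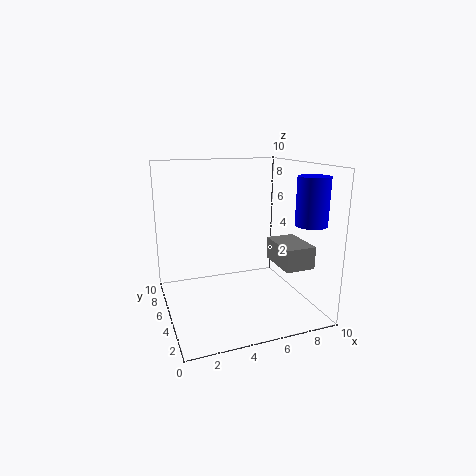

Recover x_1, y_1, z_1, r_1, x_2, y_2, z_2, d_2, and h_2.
x_1 = 8.5; y_1 = 1.5; z_1 = 6.5; r_1 = 1; x_2 = 7; y_2 = 1.5; z_2 = 3.5; d_2 = 3; h_2 = 1.5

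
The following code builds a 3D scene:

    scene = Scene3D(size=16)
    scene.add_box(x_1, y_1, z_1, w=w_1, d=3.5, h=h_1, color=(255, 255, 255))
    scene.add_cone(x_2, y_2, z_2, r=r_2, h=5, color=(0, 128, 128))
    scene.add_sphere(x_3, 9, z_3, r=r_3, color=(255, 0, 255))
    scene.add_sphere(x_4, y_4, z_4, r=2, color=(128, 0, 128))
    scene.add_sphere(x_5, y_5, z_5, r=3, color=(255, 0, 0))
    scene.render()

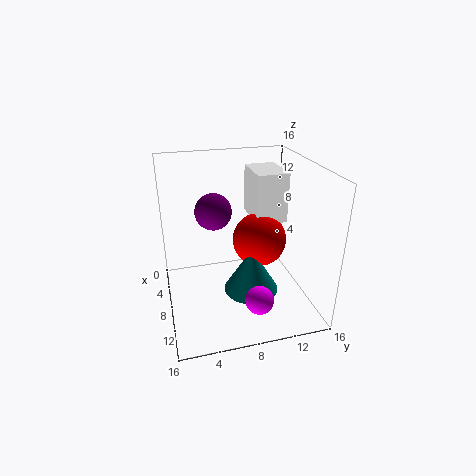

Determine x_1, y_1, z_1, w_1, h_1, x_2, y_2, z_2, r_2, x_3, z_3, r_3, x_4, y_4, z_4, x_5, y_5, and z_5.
x_1 = 3.5, y_1 = 10, z_1 = 9.5, w_1 = 5, h_1 = 5.5, x_2 = 10, y_2 = 9, z_2 = 2.5, r_2 = 3, x_3 = 13, z_3 = 3, r_3 = 1.5, x_4 = 7, y_4 = 5.5, z_4 = 11, x_5 = 8, y_5 = 10.5, z_5 = 7.5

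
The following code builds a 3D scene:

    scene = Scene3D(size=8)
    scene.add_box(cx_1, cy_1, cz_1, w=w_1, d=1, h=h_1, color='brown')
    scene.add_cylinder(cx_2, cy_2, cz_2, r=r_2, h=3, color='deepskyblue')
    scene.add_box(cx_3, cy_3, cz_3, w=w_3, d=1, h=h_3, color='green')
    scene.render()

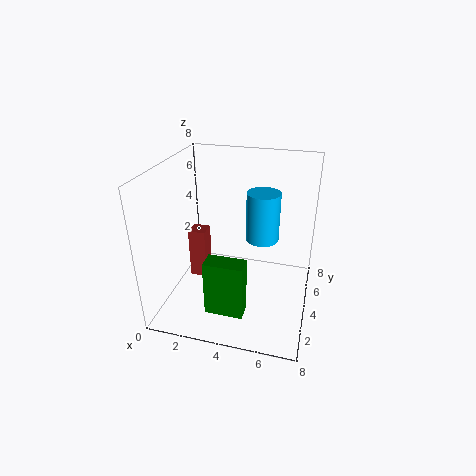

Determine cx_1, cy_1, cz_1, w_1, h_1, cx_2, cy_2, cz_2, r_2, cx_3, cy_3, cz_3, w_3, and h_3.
cx_1 = 1, cy_1 = 4, cz_1 = 1, w_1 = 1, h_1 = 3, cx_2 = 5, cy_2 = 6, cz_2 = 3, r_2 = 1, cx_3 = 3, cy_3 = 1, cz_3 = 1, w_3 = 2, h_3 = 3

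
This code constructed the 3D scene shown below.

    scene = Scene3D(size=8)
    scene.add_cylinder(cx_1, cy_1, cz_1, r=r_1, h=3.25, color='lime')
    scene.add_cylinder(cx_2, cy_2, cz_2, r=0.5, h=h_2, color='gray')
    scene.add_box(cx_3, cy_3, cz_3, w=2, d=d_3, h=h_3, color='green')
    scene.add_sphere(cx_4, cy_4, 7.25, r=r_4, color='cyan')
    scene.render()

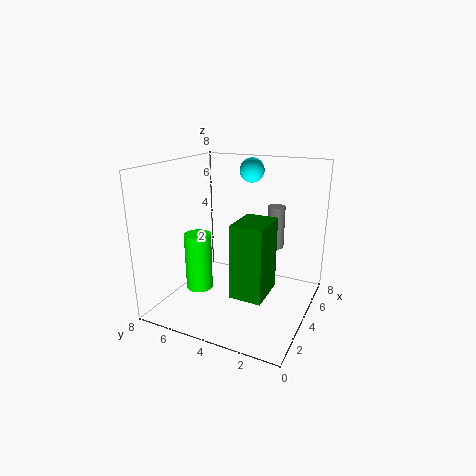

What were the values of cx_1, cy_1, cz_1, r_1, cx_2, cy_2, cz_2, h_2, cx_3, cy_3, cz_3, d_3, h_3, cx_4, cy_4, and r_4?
cx_1 = 3
cy_1 = 6
cz_1 = 1
r_1 = 0.75
cx_2 = 6
cy_2 = 2.5
cz_2 = 3
h_2 = 2.5
cx_3 = 0.5
cy_3 = 1.25
cz_3 = 2.5
d_3 = 1.5
h_3 = 3.5
cx_4 = 7
cy_4 = 4.5
r_4 = 0.75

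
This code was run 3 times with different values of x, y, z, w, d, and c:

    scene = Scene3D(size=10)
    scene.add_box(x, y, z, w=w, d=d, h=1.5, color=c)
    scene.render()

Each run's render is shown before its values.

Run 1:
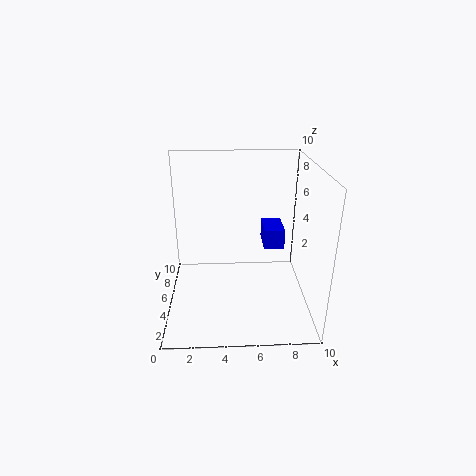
x = 7; y = 6; z = 3.5; w = 1.5; d = 2.5; c = 'blue'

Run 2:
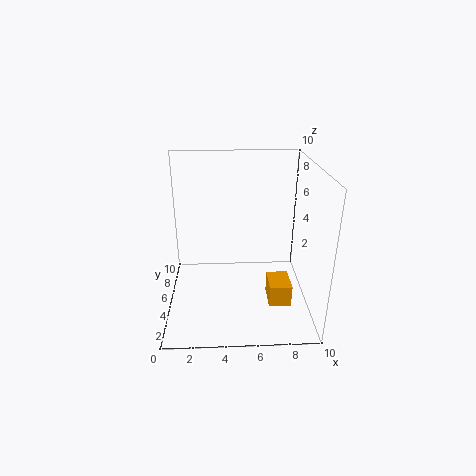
x = 7; y = 2.5; z = 1; w = 1.5; d = 2; c = 'orange'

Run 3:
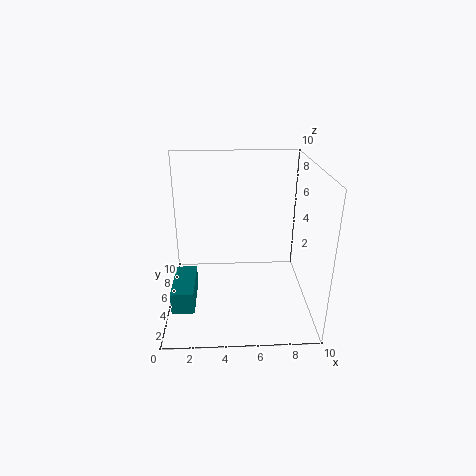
x = 0.5; y = 2; z = 1; w = 1.5; d = 3.5; c = 'teal'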